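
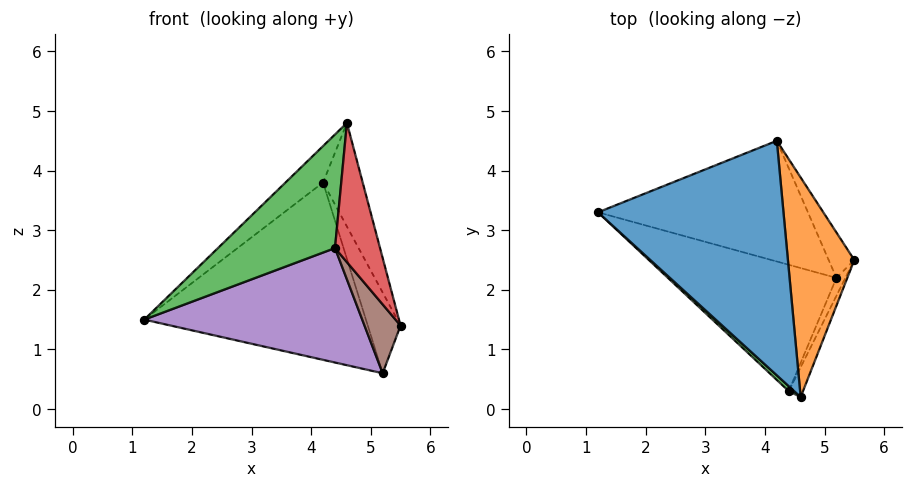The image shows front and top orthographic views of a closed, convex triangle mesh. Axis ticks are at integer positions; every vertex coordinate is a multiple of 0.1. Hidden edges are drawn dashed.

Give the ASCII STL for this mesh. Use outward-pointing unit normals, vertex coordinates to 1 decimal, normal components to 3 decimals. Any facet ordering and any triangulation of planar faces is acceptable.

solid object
 facet normal -0.634 0.119 0.764
  outer loop
   vertex 4.2 4.5 3.8
   vertex 1.2 3.3 1.5
   vertex 4.6 0.2 4.8
  endloop
 endfacet
 facet normal 0.919 0.169 0.357
  outer loop
   vertex 4.2 4.5 3.8
   vertex 4.6 0.2 4.8
   vertex 5.5 2.5 1.4
  endloop
 endfacet
 facet normal -0.690 -0.723 0.031
  outer loop
   vertex 4.4 0.3 2.7
   vertex 4.6 0.2 4.8
   vertex 1.2 3.3 1.5
  endloop
 endfacet
 facet normal 0.863 -0.494 -0.106
  outer loop
   vertex 4.4 0.3 2.7
   vertex 5.5 2.5 1.4
   vertex 4.6 0.2 4.8
  endloop
 endfacet
 facet normal -0.332 -0.633 -0.699
  outer loop
   vertex 5.2 2.2 0.6
   vertex 4.4 0.3 2.7
   vertex 1.2 3.3 1.5
  endloop
 endfacet
 facet normal 0.854 -0.504 -0.131
  outer loop
   vertex 5.2 2.2 0.6
   vertex 5.5 2.5 1.4
   vertex 4.4 0.3 2.7
  endloop
 endfacet
 facet normal 0.100 0.823 -0.560
  outer loop
   vertex 5.2 2.2 0.6
   vertex 1.2 3.3 1.5
   vertex 4.2 4.5 3.8
  endloop
 endfacet
 facet normal 0.400 0.799 -0.449
  outer loop
   vertex 5.2 2.2 0.6
   vertex 4.2 4.5 3.8
   vertex 5.5 2.5 1.4
  endloop
 endfacet
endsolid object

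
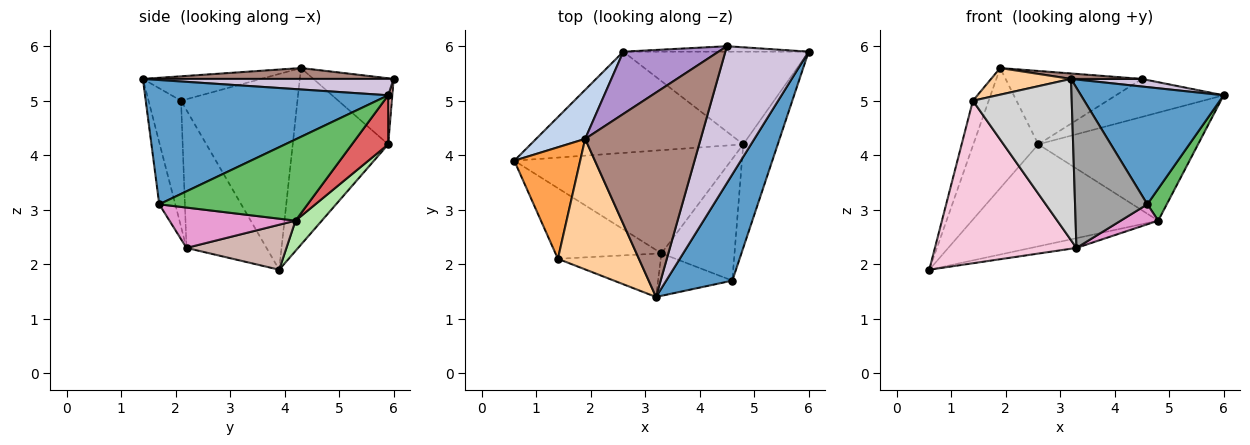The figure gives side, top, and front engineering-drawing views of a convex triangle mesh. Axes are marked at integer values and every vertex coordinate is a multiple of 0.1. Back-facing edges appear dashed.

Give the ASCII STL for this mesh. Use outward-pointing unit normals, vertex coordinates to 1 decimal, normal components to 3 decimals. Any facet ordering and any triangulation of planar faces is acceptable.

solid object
 facet normal 0.784 -0.460 0.417
  outer loop
   vertex 4.6 1.7 3.1
   vertex 6.0 5.9 5.1
   vertex 3.2 1.4 5.4
  endloop
 endfacet
 facet normal -0.806 0.548 0.224
  outer loop
   vertex 2.6 5.9 4.2
   vertex 0.6 3.9 1.9
   vertex 1.9 4.3 5.6
  endloop
 endfacet
 facet normal -0.940 0.127 0.317
  outer loop
   vertex 1.4 2.1 5.0
   vertex 1.9 4.3 5.6
   vertex 0.6 3.9 1.9
  endloop
 endfacet
 facet normal -0.283 -0.192 0.940
  outer loop
   vertex 1.4 2.1 5.0
   vertex 3.2 1.4 5.4
   vertex 1.9 4.3 5.6
  endloop
 endfacet
 facet normal 0.914 -0.120 -0.388
  outer loop
   vertex 4.8 4.2 2.8
   vertex 6.0 5.9 5.1
   vertex 4.6 1.7 3.1
  endloop
 endfacet
 facet normal 0.100 0.706 -0.701
  outer loop
   vertex 4.8 4.2 2.8
   vertex 0.6 3.9 1.9
   vertex 2.6 5.9 4.2
  endloop
 endfacet
 facet normal 0.170 0.748 -0.642
  outer loop
   vertex 4.8 4.2 2.8
   vertex 2.6 5.9 4.2
   vertex 6.0 5.9 5.1
  endloop
 endfacet
 facet normal 0.038 0.989 -0.142
  outer loop
   vertex 4.5 6.0 5.4
   vertex 6.0 5.9 5.1
   vertex 2.6 5.9 4.2
  endloop
 endfacet
 facet normal -0.409 0.696 0.590
  outer loop
   vertex 4.5 6.0 5.4
   vertex 2.6 5.9 4.2
   vertex 1.9 4.3 5.6
  endloop
 endfacet
 facet normal 0.192 -0.054 0.980
  outer loop
   vertex 4.5 6.0 5.4
   vertex 3.2 1.4 5.4
   vertex 6.0 5.9 5.1
  endloop
 endfacet
 facet normal 0.094 -0.027 0.995
  outer loop
   vertex 4.5 6.0 5.4
   vertex 1.9 4.3 5.6
   vertex 3.2 1.4 5.4
  endloop
 endfacet
 facet normal 0.202 0.092 -0.975
  outer loop
   vertex 3.3 2.2 2.3
   vertex 0.6 3.9 1.9
   vertex 4.8 4.2 2.8
  endloop
 endfacet
 facet normal 0.479 -0.142 -0.866
  outer loop
   vertex 3.3 2.2 2.3
   vertex 4.8 4.2 2.8
   vertex 4.6 1.7 3.1
  endloop
 endfacet
 facet normal -0.460 -0.814 -0.354
  outer loop
   vertex 3.3 2.2 2.3
   vertex 1.4 2.1 5.0
   vertex 0.6 3.9 1.9
  endloop
 endfacet
 facet normal -0.209 -0.945 -0.251
  outer loop
   vertex 3.3 2.2 2.3
   vertex 4.6 1.7 3.1
   vertex 3.2 1.4 5.4
  endloop
 endfacet
 facet normal -0.303 -0.920 -0.247
  outer loop
   vertex 3.3 2.2 2.3
   vertex 3.2 1.4 5.4
   vertex 1.4 2.1 5.0
  endloop
 endfacet
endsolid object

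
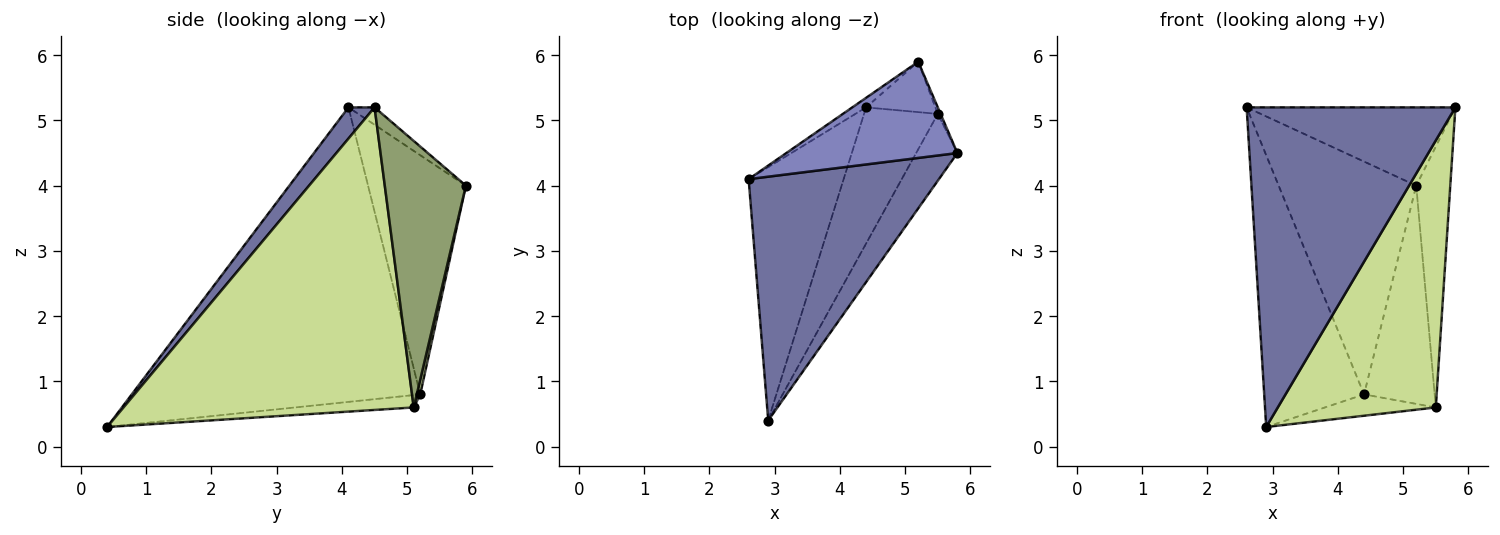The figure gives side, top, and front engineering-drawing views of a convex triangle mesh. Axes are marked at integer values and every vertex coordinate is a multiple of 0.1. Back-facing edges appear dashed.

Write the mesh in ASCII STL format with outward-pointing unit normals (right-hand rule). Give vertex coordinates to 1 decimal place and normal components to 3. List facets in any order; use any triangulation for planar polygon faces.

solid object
 facet normal 0.099 -0.791 0.603
  outer loop
   vertex 2.9 0.4 0.3
   vertex 5.8 4.5 5.2
   vertex 2.6 4.1 5.2
  endloop
 endfacet
 facet normal -0.079 0.629 0.773
  outer loop
   vertex 5.2 5.9 4.0
   vertex 2.6 4.1 5.2
   vertex 5.8 4.5 5.2
  endloop
 endfacet
 facet normal -0.904 0.313 -0.292
  outer loop
   vertex 4.4 5.2 0.8
   vertex 2.9 0.4 0.3
   vertex 2.6 4.1 5.2
  endloop
 endfacet
 facet normal -0.579 0.814 -0.033
  outer loop
   vertex 4.4 5.2 0.8
   vertex 2.6 4.1 5.2
   vertex 5.2 5.9 4.0
  endloop
 endfacet
 facet normal 0.922 0.387 -0.010
  outer loop
   vertex 5.5 5.1 0.6
   vertex 5.2 5.9 4.0
   vertex 5.8 4.5 5.2
  endloop
 endfacet
 facet normal 0.048 0.973 -0.225
  outer loop
   vertex 5.5 5.1 0.6
   vertex 4.4 5.2 0.8
   vertex 5.2 5.9 4.0
  endloop
 endfacet
 facet normal 0.872 -0.475 -0.119
  outer loop
   vertex 5.5 5.1 0.6
   vertex 5.8 4.5 5.2
   vertex 2.9 0.4 0.3
  endloop
 endfacet
 facet normal -0.163 0.153 -0.975
  outer loop
   vertex 5.5 5.1 0.6
   vertex 2.9 0.4 0.3
   vertex 4.4 5.2 0.8
  endloop
 endfacet
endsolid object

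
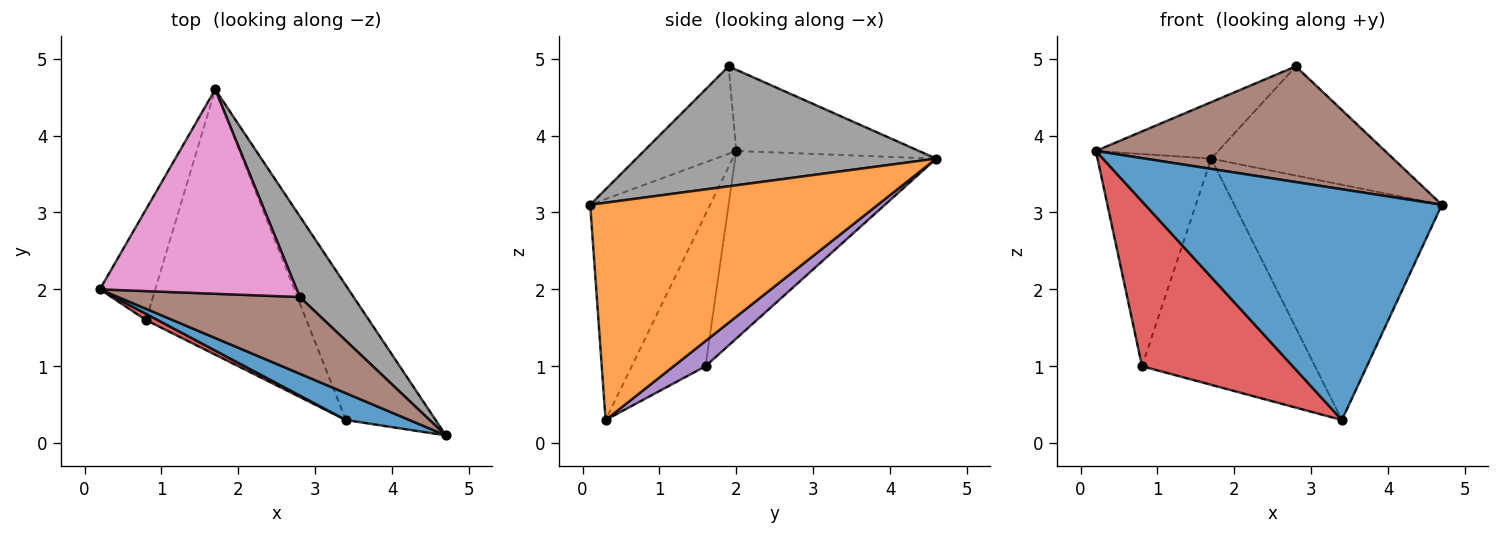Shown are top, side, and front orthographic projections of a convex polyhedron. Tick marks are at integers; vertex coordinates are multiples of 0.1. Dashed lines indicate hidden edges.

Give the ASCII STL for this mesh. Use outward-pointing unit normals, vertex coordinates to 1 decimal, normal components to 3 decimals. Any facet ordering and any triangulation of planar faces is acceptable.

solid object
 facet normal -0.373 -0.922 0.107
  outer loop
   vertex 3.4 0.3 0.3
   vertex 4.7 0.1 3.1
   vertex 0.2 2.0 3.8
  endloop
 endfacet
 facet normal 0.769 0.555 -0.317
  outer loop
   vertex 3.4 0.3 0.3
   vertex 1.7 4.6 3.7
   vertex 4.7 0.1 3.1
  endloop
 endfacet
 facet normal -0.843 0.477 -0.249
  outer loop
   vertex 0.8 1.6 1.0
   vertex 0.2 2.0 3.8
   vertex 1.7 4.6 3.7
  endloop
 endfacet
 facet normal -0.440 -0.898 0.034
  outer loop
   vertex 0.8 1.6 1.0
   vertex 3.4 0.3 0.3
   vertex 0.2 2.0 3.8
  endloop
 endfacet
 facet normal 0.119 0.644 -0.755
  outer loop
   vertex 0.8 1.6 1.0
   vertex 1.7 4.6 3.7
   vertex 3.4 0.3 0.3
  endloop
 endfacet
 facet normal -0.257 -0.805 0.534
  outer loop
   vertex 2.8 1.9 4.9
   vertex 0.2 2.0 3.8
   vertex 4.7 0.1 3.1
  endloop
 endfacet
 facet normal -0.369 0.248 0.896
  outer loop
   vertex 2.8 1.9 4.9
   vertex 1.7 4.6 3.7
   vertex 0.2 2.0 3.8
  endloop
 endfacet
 facet normal 0.798 0.484 0.358
  outer loop
   vertex 2.8 1.9 4.9
   vertex 4.7 0.1 3.1
   vertex 1.7 4.6 3.7
  endloop
 endfacet
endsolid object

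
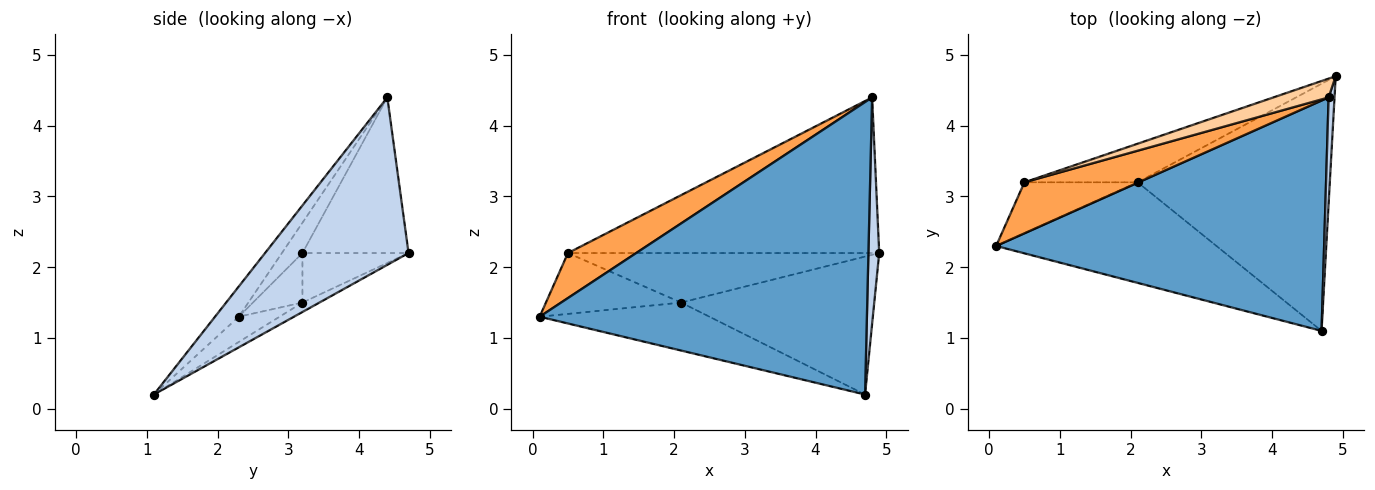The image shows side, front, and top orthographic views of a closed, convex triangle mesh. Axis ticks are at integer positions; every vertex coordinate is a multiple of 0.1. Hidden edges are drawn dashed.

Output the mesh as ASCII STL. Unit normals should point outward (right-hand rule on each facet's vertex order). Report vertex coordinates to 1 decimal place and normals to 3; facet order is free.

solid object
 facet normal -0.057 -0.784 0.618
  outer loop
   vertex 4.8 4.4 4.4
   vertex 0.1 2.3 1.3
   vertex 4.7 1.1 0.2
  endloop
 endfacet
 facet normal 0.997 -0.075 0.035
  outer loop
   vertex 4.8 4.4 4.4
   vertex 4.7 1.1 0.2
   vertex 4.9 4.7 2.2
  endloop
 endfacet
 facet normal -0.195 -0.649 0.736
  outer loop
   vertex 0.5 3.2 2.2
   vertex 0.1 2.3 1.3
   vertex 4.8 4.4 4.4
  endloop
 endfacet
 facet normal -0.321 0.940 0.114
  outer loop
   vertex 0.5 3.2 2.2
   vertex 4.8 4.4 4.4
   vertex 4.9 4.7 2.2
  endloop
 endfacet
 facet normal -0.103 0.428 -0.898
  outer loop
   vertex 2.1 3.2 1.5
   vertex 4.7 1.1 0.2
   vertex 0.1 2.3 1.3
  endloop
 endfacet
 facet normal -0.043 0.487 -0.872
  outer loop
   vertex 2.1 3.2 1.5
   vertex 4.9 4.7 2.2
   vertex 4.7 1.1 0.2
  endloop
 endfacet
 facet normal -0.270 0.738 -0.618
  outer loop
   vertex 2.1 3.2 1.5
   vertex 0.1 2.3 1.3
   vertex 0.5 3.2 2.2
  endloop
 endfacet
 facet normal -0.260 0.762 -0.594
  outer loop
   vertex 2.1 3.2 1.5
   vertex 0.5 3.2 2.2
   vertex 4.9 4.7 2.2
  endloop
 endfacet
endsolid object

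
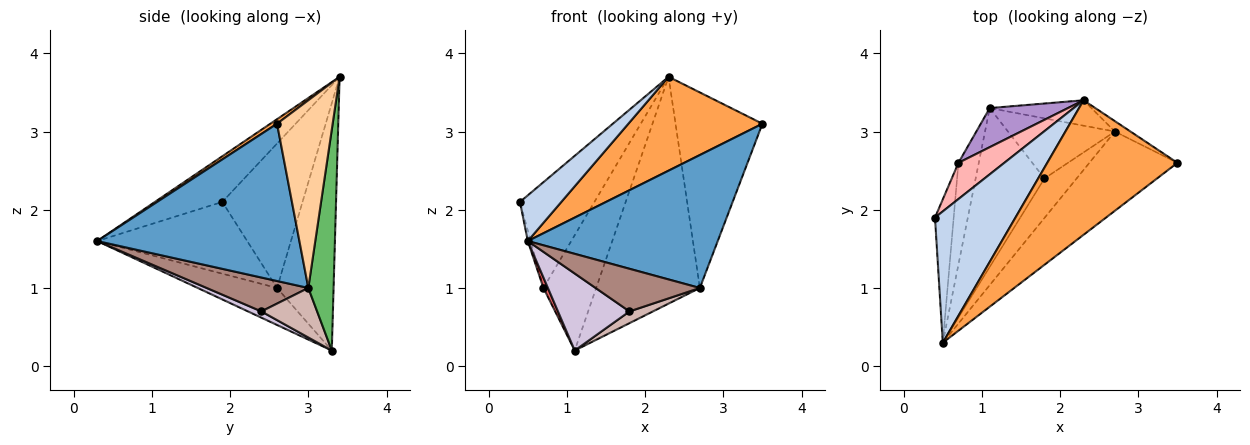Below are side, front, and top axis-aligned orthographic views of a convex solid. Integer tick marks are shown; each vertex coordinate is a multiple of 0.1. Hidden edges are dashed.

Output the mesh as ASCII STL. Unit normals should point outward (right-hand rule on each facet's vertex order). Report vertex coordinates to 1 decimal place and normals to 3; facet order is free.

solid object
 facet normal 0.675 -0.634 -0.378
  outer loop
   vertex 2.7 3.0 1.0
   vertex 3.5 2.6 3.1
   vertex 0.5 0.3 1.6
  endloop
 endfacet
 facet normal -0.472 -0.290 0.832
  outer loop
   vertex 2.3 3.4 3.7
   vertex 0.4 1.9 2.1
   vertex 0.5 0.3 1.6
  endloop
 endfacet
 facet normal 0.029 -0.572 0.820
  outer loop
   vertex 2.3 3.4 3.7
   vertex 0.5 0.3 1.6
   vertex 3.5 2.6 3.1
  endloop
 endfacet
 facet normal 0.539 0.841 -0.045
  outer loop
   vertex 2.3 3.4 3.7
   vertex 3.5 2.6 3.1
   vertex 2.7 3.0 1.0
  endloop
 endfacet
 facet normal 0.235 0.966 -0.108
  outer loop
   vertex 2.3 3.4 3.7
   vertex 2.7 3.0 1.0
   vertex 1.1 3.3 0.2
  endloop
 endfacet
 facet normal -0.968 0.018 -0.252
  outer loop
   vertex 0.7 2.6 1.0
   vertex 0.5 0.3 1.6
   vertex 0.4 1.9 2.1
  endloop
 endfacet
 facet normal -0.875 -0.049 -0.481
  outer loop
   vertex 0.7 2.6 1.0
   vertex 1.1 3.3 0.2
   vertex 0.5 0.3 1.6
  endloop
 endfacet
 facet normal -0.714 0.662 0.227
  outer loop
   vertex 0.7 2.6 1.0
   vertex 0.4 1.9 2.1
   vertex 2.3 3.4 3.7
  endloop
 endfacet
 facet normal -0.712 0.665 0.225
  outer loop
   vertex 0.7 2.6 1.0
   vertex 2.3 3.4 3.7
   vertex 1.1 3.3 0.2
  endloop
 endfacet
 facet normal 0.082 -0.435 -0.897
  outer loop
   vertex 1.8 2.4 0.7
   vertex 0.5 0.3 1.6
   vertex 1.1 3.3 0.2
  endloop
 endfacet
 facet normal 0.582 -0.597 -0.552
  outer loop
   vertex 1.8 2.4 0.7
   vertex 2.7 3.0 1.0
   vertex 0.5 0.3 1.6
  endloop
 endfacet
 facet normal 0.414 -0.174 -0.893
  outer loop
   vertex 1.8 2.4 0.7
   vertex 1.1 3.3 0.2
   vertex 2.7 3.0 1.0
  endloop
 endfacet
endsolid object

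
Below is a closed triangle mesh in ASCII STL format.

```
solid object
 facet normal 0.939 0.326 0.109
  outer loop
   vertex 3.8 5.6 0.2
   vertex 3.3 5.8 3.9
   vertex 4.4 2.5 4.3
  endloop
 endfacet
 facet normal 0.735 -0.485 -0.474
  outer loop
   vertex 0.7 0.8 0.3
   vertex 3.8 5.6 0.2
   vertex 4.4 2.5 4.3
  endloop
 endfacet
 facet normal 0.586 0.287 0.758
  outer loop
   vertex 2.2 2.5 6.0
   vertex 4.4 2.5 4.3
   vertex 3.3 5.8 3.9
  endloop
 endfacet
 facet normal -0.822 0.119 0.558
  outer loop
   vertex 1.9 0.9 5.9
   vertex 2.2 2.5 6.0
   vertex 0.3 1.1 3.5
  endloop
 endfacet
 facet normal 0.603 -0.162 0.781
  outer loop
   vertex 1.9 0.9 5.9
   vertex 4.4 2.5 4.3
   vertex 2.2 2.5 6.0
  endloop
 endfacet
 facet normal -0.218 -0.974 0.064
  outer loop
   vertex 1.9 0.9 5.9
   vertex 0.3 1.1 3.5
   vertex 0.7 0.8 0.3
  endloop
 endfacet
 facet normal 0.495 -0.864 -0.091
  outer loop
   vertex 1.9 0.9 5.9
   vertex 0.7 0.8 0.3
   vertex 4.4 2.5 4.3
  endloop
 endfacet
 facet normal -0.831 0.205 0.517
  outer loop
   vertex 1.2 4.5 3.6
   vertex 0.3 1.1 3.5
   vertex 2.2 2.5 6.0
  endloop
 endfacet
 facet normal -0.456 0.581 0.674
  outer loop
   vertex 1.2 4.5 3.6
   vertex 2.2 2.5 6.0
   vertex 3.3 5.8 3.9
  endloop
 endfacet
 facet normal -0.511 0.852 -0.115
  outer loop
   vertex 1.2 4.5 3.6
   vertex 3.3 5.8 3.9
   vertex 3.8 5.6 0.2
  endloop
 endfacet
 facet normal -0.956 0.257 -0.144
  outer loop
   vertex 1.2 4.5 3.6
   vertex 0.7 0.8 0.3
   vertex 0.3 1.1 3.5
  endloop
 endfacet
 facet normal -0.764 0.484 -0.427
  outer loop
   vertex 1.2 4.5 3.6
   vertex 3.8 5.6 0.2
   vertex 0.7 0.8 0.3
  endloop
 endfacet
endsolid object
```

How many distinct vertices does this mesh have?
8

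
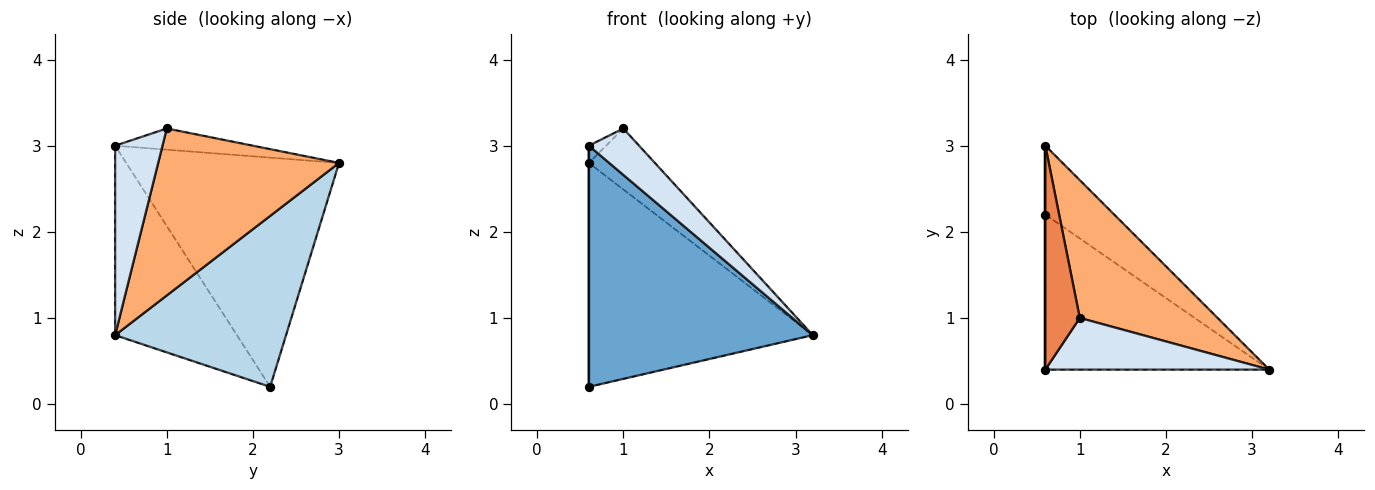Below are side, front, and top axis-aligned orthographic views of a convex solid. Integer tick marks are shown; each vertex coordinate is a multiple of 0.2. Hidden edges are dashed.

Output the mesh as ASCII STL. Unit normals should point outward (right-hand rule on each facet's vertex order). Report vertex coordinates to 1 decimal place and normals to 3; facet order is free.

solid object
 facet normal -0.416 -0.765 -0.492
  outer loop
   vertex 0.6 2.2 0.2
   vertex 3.2 0.4 0.8
   vertex 0.6 0.4 3.0
  endloop
 endfacet
 facet normal -1.000 0.000 0.000
  outer loop
   vertex 0.6 2.2 0.2
   vertex 0.6 0.4 3.0
   vertex 0.6 3.0 2.8
  endloop
 endfacet
 facet normal 0.589 0.772 -0.238
  outer loop
   vertex 0.6 2.2 0.2
   vertex 0.6 3.0 2.8
   vertex 3.2 0.4 0.8
  endloop
 endfacet
 facet normal 0.533 -0.565 0.630
  outer loop
   vertex 1.0 1.0 3.2
   vertex 0.6 0.4 3.0
   vertex 3.2 0.4 0.8
  endloop
 endfacet
 facet normal -0.523 0.065 0.850
  outer loop
   vertex 1.0 1.0 3.2
   vertex 0.6 3.0 2.8
   vertex 0.6 0.4 3.0
  endloop
 endfacet
 facet normal 0.742 0.271 0.613
  outer loop
   vertex 1.0 1.0 3.2
   vertex 3.2 0.4 0.8
   vertex 0.6 3.0 2.8
  endloop
 endfacet
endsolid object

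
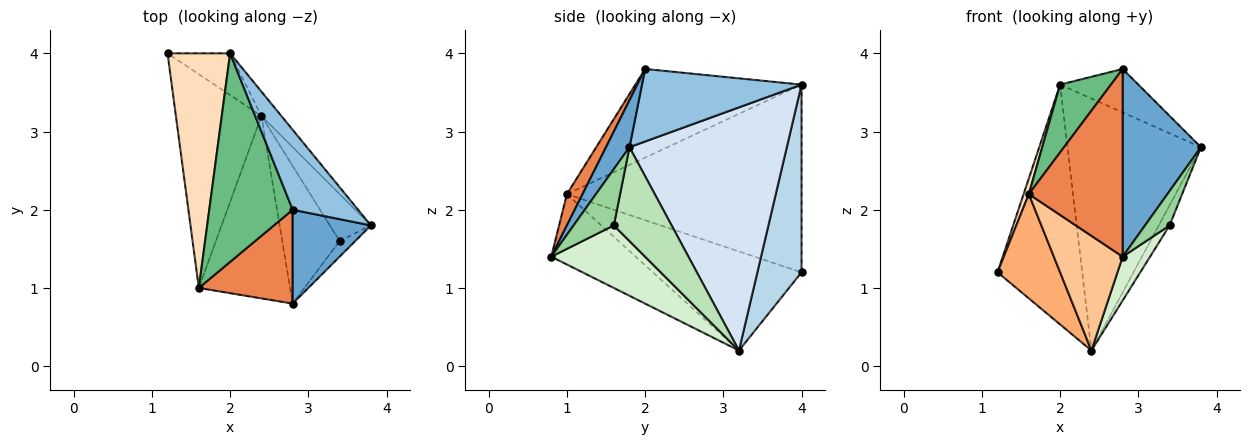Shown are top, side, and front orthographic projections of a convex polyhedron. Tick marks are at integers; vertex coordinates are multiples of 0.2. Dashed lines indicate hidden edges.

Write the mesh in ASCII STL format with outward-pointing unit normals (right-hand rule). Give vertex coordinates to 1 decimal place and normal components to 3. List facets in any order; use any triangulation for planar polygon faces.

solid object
 facet normal 0.259 -0.864 0.432
  outer loop
   vertex 2.8 2.0 3.8
   vertex 2.8 0.8 1.4
   vertex 3.8 1.8 2.8
  endloop
 endfacet
 facet normal 0.698 0.342 0.629
  outer loop
   vertex 2.0 4.0 3.6
   vertex 2.8 2.0 3.8
   vertex 3.8 1.8 2.8
  endloop
 endfacet
 facet normal 0.457 0.876 -0.152
  outer loop
   vertex 2.0 4.0 3.6
   vertex 2.4 3.2 0.2
   vertex 1.2 4.0 1.2
  endloop
 endfacet
 facet normal 0.761 0.645 -0.062
  outer loop
   vertex 2.0 4.0 3.6
   vertex 3.8 1.8 2.8
   vertex 2.4 3.2 0.2
  endloop
 endfacet
 facet normal 0.147 -0.885 0.442
  outer loop
   vertex 1.6 1.0 2.2
   vertex 2.8 0.8 1.4
   vertex 2.8 2.0 3.8
  endloop
 endfacet
 facet normal -0.721 -0.304 -0.623
  outer loop
   vertex 1.6 1.0 2.2
   vertex 1.2 4.0 1.2
   vertex 2.4 3.2 0.2
  endloop
 endfacet
 facet normal -0.547 -0.446 -0.709
  outer loop
   vertex 1.6 1.0 2.2
   vertex 2.4 3.2 0.2
   vertex 2.8 0.8 1.4
  endloop
 endfacet
 facet normal -0.948 -0.021 0.316
  outer loop
   vertex 1.6 1.0 2.2
   vertex 2.0 4.0 3.6
   vertex 1.2 4.0 1.2
  endloop
 endfacet
 facet normal -0.711 -0.217 0.669
  outer loop
   vertex 1.6 1.0 2.2
   vertex 2.8 2.0 3.8
   vertex 2.0 4.0 3.6
  endloop
 endfacet
 facet normal 0.830 -0.507 -0.231
  outer loop
   vertex 3.4 1.6 1.8
   vertex 3.8 1.8 2.8
   vertex 2.8 0.8 1.4
  endloop
 endfacet
 facet normal 0.903 0.169 -0.395
  outer loop
   vertex 3.4 1.6 1.8
   vertex 2.4 3.2 0.2
   vertex 3.8 1.8 2.8
  endloop
 endfacet
 facet normal 0.721 -0.210 -0.661
  outer loop
   vertex 3.4 1.6 1.8
   vertex 2.8 0.8 1.4
   vertex 2.4 3.2 0.2
  endloop
 endfacet
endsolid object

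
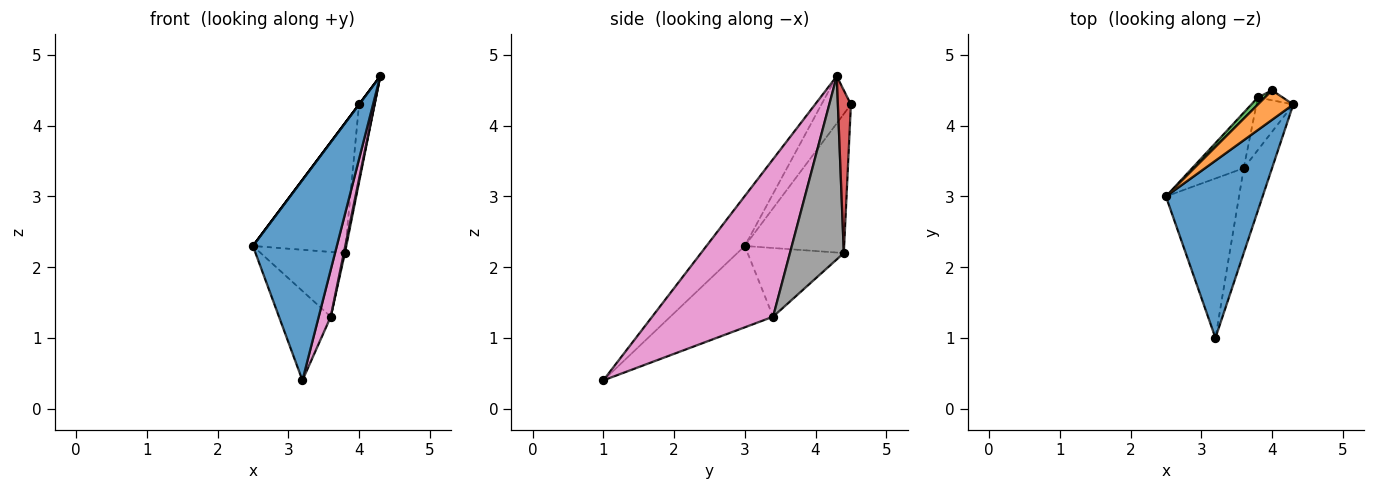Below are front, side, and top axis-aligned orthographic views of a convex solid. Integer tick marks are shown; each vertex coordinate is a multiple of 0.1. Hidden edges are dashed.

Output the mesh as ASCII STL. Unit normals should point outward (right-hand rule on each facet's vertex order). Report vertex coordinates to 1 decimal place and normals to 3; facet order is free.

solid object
 facet normal -0.324 -0.709 0.627
  outer loop
   vertex 3.2 1.0 0.4
   vertex 4.3 4.3 4.7
   vertex 2.5 3.0 2.3
  endloop
 endfacet
 facet normal -0.800 0.000 0.600
  outer loop
   vertex 4.0 4.5 4.3
   vertex 2.5 3.0 2.3
   vertex 4.3 4.3 4.7
  endloop
 endfacet
 facet normal -0.731 0.681 0.037
  outer loop
   vertex 3.8 4.4 2.2
   vertex 2.5 3.0 2.3
   vertex 4.0 4.5 4.3
  endloop
 endfacet
 facet normal 0.639 0.763 -0.097
  outer loop
   vertex 3.8 4.4 2.2
   vertex 4.0 4.5 4.3
   vertex 4.3 4.3 4.7
  endloop
 endfacet
 facet normal -0.697 0.351 -0.626
  outer loop
   vertex 3.6 3.4 1.3
   vertex 3.2 1.0 0.4
   vertex 2.5 3.0 2.3
  endloop
 endfacet
 facet normal -0.655 0.573 -0.492
  outer loop
   vertex 3.6 3.4 1.3
   vertex 2.5 3.0 2.3
   vertex 3.8 4.4 2.2
  endloop
 endfacet
 facet normal 0.980 -0.097 -0.176
  outer loop
   vertex 3.6 3.4 1.3
   vertex 4.3 4.3 4.7
   vertex 3.2 1.0 0.4
  endloop
 endfacet
 facet normal 0.980 -0.019 -0.197
  outer loop
   vertex 3.6 3.4 1.3
   vertex 3.8 4.4 2.2
   vertex 4.3 4.3 4.7
  endloop
 endfacet
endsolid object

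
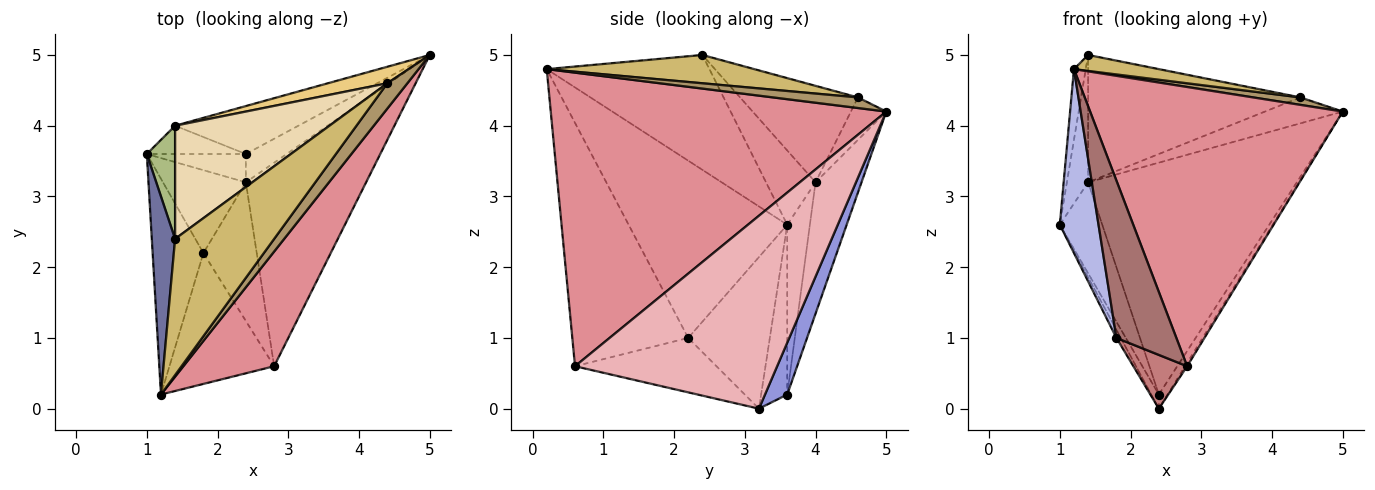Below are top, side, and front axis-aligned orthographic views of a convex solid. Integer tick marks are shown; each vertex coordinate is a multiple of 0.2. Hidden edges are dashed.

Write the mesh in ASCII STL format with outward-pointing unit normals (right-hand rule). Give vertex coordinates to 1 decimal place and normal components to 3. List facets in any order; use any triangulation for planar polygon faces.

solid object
 facet normal -0.978 0.071 0.198
  outer loop
   vertex 1.4 2.4 5.0
   vertex 1.0 3.6 2.6
   vertex 1.2 0.2 4.8
  endloop
 endfacet
 facet normal -0.838 0.244 -0.489
  outer loop
   vertex 2.4 3.6 0.2
   vertex 2.4 3.2 0.0
   vertex 1.0 3.6 2.6
  endloop
 endfacet
 facet normal 0.750 0.296 -0.591
  outer loop
   vertex 2.4 3.6 0.2
   vertex 5.0 5.0 4.2
   vertex 2.4 3.2 0.0
  endloop
 endfacet
 facet normal -0.936 -0.228 -0.268
  outer loop
   vertex 1.8 2.2 1.0
   vertex 1.2 0.2 4.8
   vertex 1.0 3.6 2.6
  endloop
 endfacet
 facet normal -0.876 0.047 -0.479
  outer loop
   vertex 1.8 2.2 1.0
   vertex 1.0 3.6 2.6
   vertex 2.4 3.2 0.0
  endloop
 endfacet
 facet normal -0.868 0.372 0.330
  outer loop
   vertex 1.4 4.0 3.2
   vertex 1.0 3.6 2.6
   vertex 1.4 2.4 5.0
  endloop
 endfacet
 facet normal -0.454 0.851 -0.265
  outer loop
   vertex 1.4 4.0 3.2
   vertex 2.4 3.6 0.2
   vertex 1.0 3.6 2.6
  endloop
 endfacet
 facet normal -0.211 0.957 -0.198
  outer loop
   vertex 1.4 4.0 3.2
   vertex 5.0 5.0 4.2
   vertex 2.4 3.6 0.2
  endloop
 endfacet
 facet normal 0.453 -0.252 0.855
  outer loop
   vertex 4.4 4.6 4.4
   vertex 1.2 0.2 4.8
   vertex 5.0 5.0 4.2
  endloop
 endfacet
 facet normal 0.273 -0.112 0.956
  outer loop
   vertex 4.4 4.6 4.4
   vertex 1.4 2.4 5.0
   vertex 1.2 0.2 4.8
  endloop
 endfacet
 facet normal -0.358 0.788 0.501
  outer loop
   vertex 4.4 4.6 4.4
   vertex 5.0 5.0 4.2
   vertex 1.4 4.0 3.2
  endloop
 endfacet
 facet normal -0.383 0.690 0.614
  outer loop
   vertex 4.4 4.6 4.4
   vertex 1.4 4.0 3.2
   vertex 1.4 2.4 5.0
  endloop
 endfacet
 facet normal -0.830 -0.429 -0.357
  outer loop
   vertex 2.8 0.6 0.6
   vertex 1.2 0.2 4.8
   vertex 1.8 2.2 1.0
  endloop
 endfacet
 facet normal -0.689 -0.262 -0.675
  outer loop
   vertex 2.8 0.6 0.6
   vertex 1.8 2.2 1.0
   vertex 2.4 3.2 0.0
  endloop
 endfacet
 facet normal 0.776 -0.584 0.240
  outer loop
   vertex 2.8 0.6 0.6
   vertex 5.0 5.0 4.2
   vertex 1.2 0.2 4.8
  endloop
 endfacet
 facet normal 0.849 0.008 -0.529
  outer loop
   vertex 2.8 0.6 0.6
   vertex 2.4 3.2 0.0
   vertex 5.0 5.0 4.2
  endloop
 endfacet
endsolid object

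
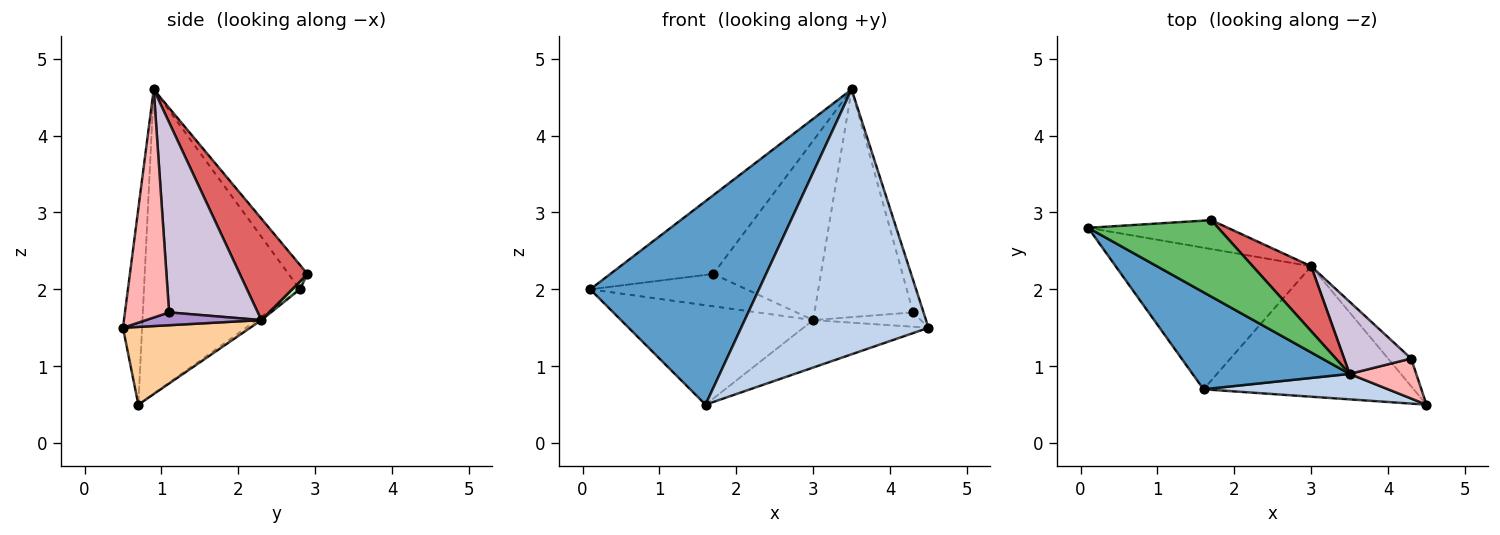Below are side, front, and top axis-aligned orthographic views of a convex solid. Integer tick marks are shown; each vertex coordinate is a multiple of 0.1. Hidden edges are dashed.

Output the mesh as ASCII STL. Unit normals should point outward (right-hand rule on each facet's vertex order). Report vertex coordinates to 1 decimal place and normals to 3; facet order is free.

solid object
 facet normal -0.640 -0.693 0.331
  outer loop
   vertex 3.5 0.9 4.6
   vertex 0.1 2.8 2.0
   vertex 1.6 0.7 0.5
  endloop
 endfacet
 facet normal -0.101 -0.990 0.095
  outer loop
   vertex 3.5 0.9 4.6
   vertex 1.6 0.7 0.5
   vertex 4.5 0.5 1.5
  endloop
 endfacet
 facet normal -0.014 0.575 -0.818
  outer loop
   vertex 3.0 2.3 1.6
   vertex 1.6 0.7 0.5
   vertex 0.1 2.8 2.0
  endloop
 endfacet
 facet normal 0.328 0.323 -0.888
  outer loop
   vertex 3.0 2.3 1.6
   vertex 4.5 0.5 1.5
   vertex 1.6 0.7 0.5
  endloop
 endfacet
 facet normal -0.131 0.711 0.691
  outer loop
   vertex 1.7 2.9 2.2
   vertex 0.1 2.8 2.0
   vertex 3.5 0.9 4.6
  endloop
 endfacet
 facet normal 0.037 0.745 -0.666
  outer loop
   vertex 1.7 2.9 2.2
   vertex 3.0 2.3 1.6
   vertex 0.1 2.8 2.0
  endloop
 endfacet
 facet normal 0.509 0.809 0.293
  outer loop
   vertex 1.7 2.9 2.2
   vertex 3.5 0.9 4.6
   vertex 3.0 2.3 1.6
  endloop
 endfacet
 facet normal 0.936 0.221 0.273
  outer loop
   vertex 4.3 1.1 1.7
   vertex 3.5 0.9 4.6
   vertex 4.5 0.5 1.5
  endloop
 endfacet
 facet normal 0.442 0.413 -0.796
  outer loop
   vertex 4.3 1.1 1.7
   vertex 4.5 0.5 1.5
   vertex 3.0 2.3 1.6
  endloop
 endfacet
 facet normal 0.651 0.724 0.229
  outer loop
   vertex 4.3 1.1 1.7
   vertex 3.0 2.3 1.6
   vertex 3.5 0.9 4.6
  endloop
 endfacet
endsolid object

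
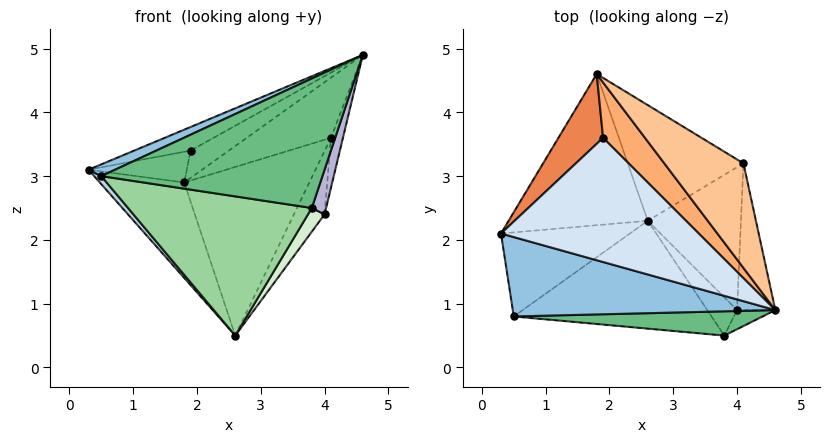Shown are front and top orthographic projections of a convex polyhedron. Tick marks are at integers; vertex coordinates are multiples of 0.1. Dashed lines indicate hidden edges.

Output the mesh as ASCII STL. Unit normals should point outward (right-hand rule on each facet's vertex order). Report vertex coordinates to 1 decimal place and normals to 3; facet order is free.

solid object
 facet normal -0.708 0.377 -0.597
  outer loop
   vertex 2.6 2.3 0.5
   vertex 0.3 2.1 3.1
   vertex 1.8 4.6 2.9
  endloop
 endfacet
 facet normal -0.414 -0.133 0.900
  outer loop
   vertex 0.5 0.8 3.0
   vertex 4.6 0.9 4.9
   vertex 0.3 2.1 3.1
  endloop
 endfacet
 facet normal -0.745 -0.064 -0.664
  outer loop
   vertex 0.5 0.8 3.0
   vertex 0.3 2.1 3.1
   vertex 2.6 2.3 0.5
  endloop
 endfacet
 facet normal -0.338 0.176 0.925
  outer loop
   vertex 1.9 3.6 3.4
   vertex 0.3 2.1 3.1
   vertex 4.6 0.9 4.9
  endloop
 endfacet
 facet normal -0.481 0.353 0.802
  outer loop
   vertex 1.9 3.6 3.4
   vertex 1.8 4.6 2.9
   vertex 0.3 2.1 3.1
  endloop
 endfacet
 facet normal -0.055 0.442 0.895
  outer loop
   vertex 1.9 3.6 3.4
   vertex 4.6 0.9 4.9
   vertex 1.8 4.6 2.9
  endloop
 endfacet
 facet normal 0.040 0.498 0.866
  outer loop
   vertex 4.1 3.2 3.6
   vertex 1.8 4.6 2.9
   vertex 4.6 0.9 4.9
  endloop
 endfacet
 facet normal 0.559 0.684 -0.469
  outer loop
   vertex 4.1 3.2 3.6
   vertex 2.6 2.3 0.5
   vertex 1.8 4.6 2.9
  endloop
 endfacet
 facet normal -0.061 -0.981 0.184
  outer loop
   vertex 3.8 0.5 2.5
   vertex 4.6 0.9 4.9
   vertex 0.5 0.8 3.0
  endloop
 endfacet
 facet normal -0.162 -0.780 -0.604
  outer loop
   vertex 3.8 0.5 2.5
   vertex 0.5 0.8 3.0
   vertex 2.6 2.3 0.5
  endloop
 endfacet
 facet normal 0.855 0.210 -0.475
  outer loop
   vertex 4.0 0.9 2.4
   vertex 2.6 2.3 0.5
   vertex 4.1 3.2 3.6
  endloop
 endfacet
 facet normal 0.532 -0.446 -0.720
  outer loop
   vertex 4.0 0.9 2.4
   vertex 3.8 0.5 2.5
   vertex 2.6 2.3 0.5
  endloop
 endfacet
 facet normal 0.969 0.079 -0.233
  outer loop
   vertex 4.0 0.9 2.4
   vertex 4.1 3.2 3.6
   vertex 4.6 0.9 4.9
  endloop
 endfacet
 facet normal 0.854 -0.478 -0.205
  outer loop
   vertex 4.0 0.9 2.4
   vertex 4.6 0.9 4.9
   vertex 3.8 0.5 2.5
  endloop
 endfacet
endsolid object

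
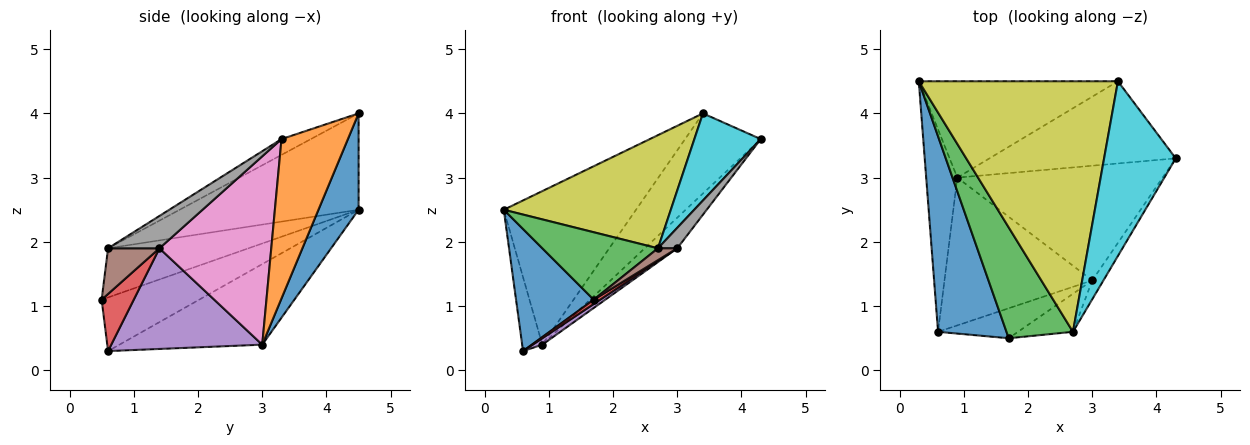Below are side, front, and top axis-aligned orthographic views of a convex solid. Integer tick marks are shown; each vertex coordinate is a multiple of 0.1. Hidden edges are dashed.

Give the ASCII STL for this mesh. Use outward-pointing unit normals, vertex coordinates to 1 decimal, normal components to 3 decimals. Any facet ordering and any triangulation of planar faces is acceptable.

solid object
 facet normal -0.554 -0.441 0.706
  outer loop
   vertex 1.7 0.5 1.1
   vertex 0.3 4.5 2.5
   vertex 0.6 0.6 0.3
  endloop
 endfacet
 facet normal -0.925 0.130 -0.357
  outer loop
   vertex 0.9 3.0 0.4
   vertex 0.6 0.6 0.3
   vertex 0.3 4.5 2.5
  endloop
 endfacet
 facet normal -0.534 -0.440 0.722
  outer loop
   vertex 2.7 0.6 1.9
   vertex 0.3 4.5 2.5
   vertex 1.7 0.5 1.1
  endloop
 endfacet
 facet normal 0.577 -0.115 -0.808
  outer loop
   vertex 3.0 1.4 1.9
   vertex 1.7 0.5 1.1
   vertex 0.6 0.6 0.3
  endloop
 endfacet
 facet normal 0.563 -0.036 -0.826
  outer loop
   vertex 3.0 1.4 1.9
   vertex 0.6 0.6 0.3
   vertex 0.9 3.0 0.4
  endloop
 endfacet
 facet normal 0.622 -0.233 -0.748
  outer loop
   vertex 3.0 1.4 1.9
   vertex 2.7 0.6 1.9
   vertex 1.7 0.5 1.1
  endloop
 endfacet
 facet normal 0.663 0.193 -0.723
  outer loop
   vertex 3.0 1.4 1.9
   vertex 0.9 3.0 0.4
   vertex 4.3 3.3 3.6
  endloop
 endfacet
 facet normal 0.891 -0.334 -0.308
  outer loop
   vertex 3.0 1.4 1.9
   vertex 4.3 3.3 3.6
   vertex 2.7 0.6 1.9
  endloop
 endfacet
 facet normal -0.403 -0.377 0.834
  outer loop
   vertex 3.4 4.5 4.0
   vertex 0.3 4.5 2.5
   vertex 2.7 0.6 1.9
  endloop
 endfacet
 facet normal -0.194 -0.438 0.878
  outer loop
   vertex 3.4 4.5 4.0
   vertex 2.7 0.6 1.9
   vertex 4.3 3.3 3.6
  endloop
 endfacet
 facet normal 0.249 0.820 -0.515
  outer loop
   vertex 3.4 4.5 4.0
   vertex 0.9 3.0 0.4
   vertex 0.3 4.5 2.5
  endloop
 endfacet
 facet normal 0.522 0.595 -0.611
  outer loop
   vertex 3.4 4.5 4.0
   vertex 4.3 3.3 3.6
   vertex 0.9 3.0 0.4
  endloop
 endfacet
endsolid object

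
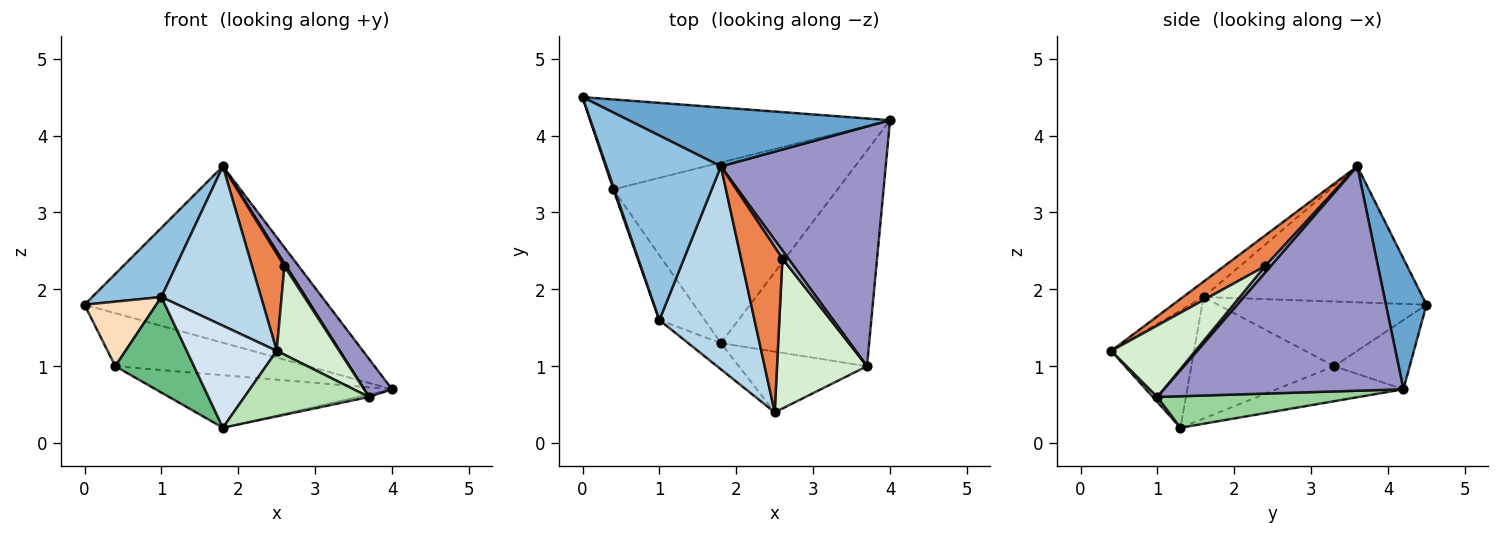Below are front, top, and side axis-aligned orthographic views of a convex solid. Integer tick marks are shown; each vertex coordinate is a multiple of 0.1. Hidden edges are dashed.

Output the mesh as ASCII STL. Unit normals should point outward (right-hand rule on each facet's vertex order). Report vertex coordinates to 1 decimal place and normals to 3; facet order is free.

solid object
 facet normal 0.156 0.937 0.312
  outer loop
   vertex 1.8 3.6 3.6
   vertex 4.0 4.2 0.7
   vertex 0.0 4.5 1.8
  endloop
 endfacet
 facet normal -0.744 -0.235 0.626
  outer loop
   vertex 1.0 1.6 1.9
   vertex 1.8 3.6 3.6
   vertex 0.0 4.5 1.8
  endloop
 endfacet
 facet normal -0.126 -0.613 0.780
  outer loop
   vertex 1.0 1.6 1.9
   vertex 2.5 0.4 1.2
   vertex 1.8 3.6 3.6
  endloop
 endfacet
 facet normal -0.665 -0.723 -0.185
  outer loop
   vertex 1.0 1.6 1.9
   vertex 1.8 1.3 0.2
   vertex 2.5 0.4 1.2
  endloop
 endfacet
 facet normal 0.540 -0.426 0.726
  outer loop
   vertex 2.6 2.4 2.3
   vertex 1.8 3.6 3.6
   vertex 2.5 0.4 1.2
  endloop
 endfacet
 facet normal -0.195 0.498 -0.845
  outer loop
   vertex 0.4 3.3 1.0
   vertex 0.0 4.5 1.8
   vertex 4.0 4.2 0.7
  endloop
 endfacet
 facet normal -0.148 0.276 -0.950
  outer loop
   vertex 0.4 3.3 1.0
   vertex 4.0 4.2 0.7
   vertex 1.8 1.3 0.2
  endloop
 endfacet
 facet normal -0.945 -0.325 0.015
  outer loop
   vertex 0.4 3.3 1.0
   vertex 1.0 1.6 1.9
   vertex 0.0 4.5 1.8
  endloop
 endfacet
 facet normal -0.833 -0.458 -0.311
  outer loop
   vertex 0.4 3.3 1.0
   vertex 1.8 1.3 0.2
   vertex 1.0 1.6 1.9
  endloop
 endfacet
 facet normal 0.208 0.011 -0.978
  outer loop
   vertex 3.7 1.0 0.6
   vertex 1.8 1.3 0.2
   vertex 4.0 4.2 0.7
  endloop
 endfacet
 facet normal 0.027 -0.733 -0.679
  outer loop
   vertex 3.7 1.0 0.6
   vertex 2.5 0.4 1.2
   vertex 1.8 1.3 0.2
  endloop
 endfacet
 facet normal 0.565 -0.419 0.711
  outer loop
   vertex 3.7 1.0 0.6
   vertex 2.6 2.4 2.3
   vertex 2.5 0.4 1.2
  endloop
 endfacet
 facet normal 0.802 -0.094 0.589
  outer loop
   vertex 3.7 1.0 0.6
   vertex 4.0 4.2 0.7
   vertex 1.8 3.6 3.6
  endloop
 endfacet
 facet normal 0.720 -0.229 0.655
  outer loop
   vertex 3.7 1.0 0.6
   vertex 1.8 3.6 3.6
   vertex 2.6 2.4 2.3
  endloop
 endfacet
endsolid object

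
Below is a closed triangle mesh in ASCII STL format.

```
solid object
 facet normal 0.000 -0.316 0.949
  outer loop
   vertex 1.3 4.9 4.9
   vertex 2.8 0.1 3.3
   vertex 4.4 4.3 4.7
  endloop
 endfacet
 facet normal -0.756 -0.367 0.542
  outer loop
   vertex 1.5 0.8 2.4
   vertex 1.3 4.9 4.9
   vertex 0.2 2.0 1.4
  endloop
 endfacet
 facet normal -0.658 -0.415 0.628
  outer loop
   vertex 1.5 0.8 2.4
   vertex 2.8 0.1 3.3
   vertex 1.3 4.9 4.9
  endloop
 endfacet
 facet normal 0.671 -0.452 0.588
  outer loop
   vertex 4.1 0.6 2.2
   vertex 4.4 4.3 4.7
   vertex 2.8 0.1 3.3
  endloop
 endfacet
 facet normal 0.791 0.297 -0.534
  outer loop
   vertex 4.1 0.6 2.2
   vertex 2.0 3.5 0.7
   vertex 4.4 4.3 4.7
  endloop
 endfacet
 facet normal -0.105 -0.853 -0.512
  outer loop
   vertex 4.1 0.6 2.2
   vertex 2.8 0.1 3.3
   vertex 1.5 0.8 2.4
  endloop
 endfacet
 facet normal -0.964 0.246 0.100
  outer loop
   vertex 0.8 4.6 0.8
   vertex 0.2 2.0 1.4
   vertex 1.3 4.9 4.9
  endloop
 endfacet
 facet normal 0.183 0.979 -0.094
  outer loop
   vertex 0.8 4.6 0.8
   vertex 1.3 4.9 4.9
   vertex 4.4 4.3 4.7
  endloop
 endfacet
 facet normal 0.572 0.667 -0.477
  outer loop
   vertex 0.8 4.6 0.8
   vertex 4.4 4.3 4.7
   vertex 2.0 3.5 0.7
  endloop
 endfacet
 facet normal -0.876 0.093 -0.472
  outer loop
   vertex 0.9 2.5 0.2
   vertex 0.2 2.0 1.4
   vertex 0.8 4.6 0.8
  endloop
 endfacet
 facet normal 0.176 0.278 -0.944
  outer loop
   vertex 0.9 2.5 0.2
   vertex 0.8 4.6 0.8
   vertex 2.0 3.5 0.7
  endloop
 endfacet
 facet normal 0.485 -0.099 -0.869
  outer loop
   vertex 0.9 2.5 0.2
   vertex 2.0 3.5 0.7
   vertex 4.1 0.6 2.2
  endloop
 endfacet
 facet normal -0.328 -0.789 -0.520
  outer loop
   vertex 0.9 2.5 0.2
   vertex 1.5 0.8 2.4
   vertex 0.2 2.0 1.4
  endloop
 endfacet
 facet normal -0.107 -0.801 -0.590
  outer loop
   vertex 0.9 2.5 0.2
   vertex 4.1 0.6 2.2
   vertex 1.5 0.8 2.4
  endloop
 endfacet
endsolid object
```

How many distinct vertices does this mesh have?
9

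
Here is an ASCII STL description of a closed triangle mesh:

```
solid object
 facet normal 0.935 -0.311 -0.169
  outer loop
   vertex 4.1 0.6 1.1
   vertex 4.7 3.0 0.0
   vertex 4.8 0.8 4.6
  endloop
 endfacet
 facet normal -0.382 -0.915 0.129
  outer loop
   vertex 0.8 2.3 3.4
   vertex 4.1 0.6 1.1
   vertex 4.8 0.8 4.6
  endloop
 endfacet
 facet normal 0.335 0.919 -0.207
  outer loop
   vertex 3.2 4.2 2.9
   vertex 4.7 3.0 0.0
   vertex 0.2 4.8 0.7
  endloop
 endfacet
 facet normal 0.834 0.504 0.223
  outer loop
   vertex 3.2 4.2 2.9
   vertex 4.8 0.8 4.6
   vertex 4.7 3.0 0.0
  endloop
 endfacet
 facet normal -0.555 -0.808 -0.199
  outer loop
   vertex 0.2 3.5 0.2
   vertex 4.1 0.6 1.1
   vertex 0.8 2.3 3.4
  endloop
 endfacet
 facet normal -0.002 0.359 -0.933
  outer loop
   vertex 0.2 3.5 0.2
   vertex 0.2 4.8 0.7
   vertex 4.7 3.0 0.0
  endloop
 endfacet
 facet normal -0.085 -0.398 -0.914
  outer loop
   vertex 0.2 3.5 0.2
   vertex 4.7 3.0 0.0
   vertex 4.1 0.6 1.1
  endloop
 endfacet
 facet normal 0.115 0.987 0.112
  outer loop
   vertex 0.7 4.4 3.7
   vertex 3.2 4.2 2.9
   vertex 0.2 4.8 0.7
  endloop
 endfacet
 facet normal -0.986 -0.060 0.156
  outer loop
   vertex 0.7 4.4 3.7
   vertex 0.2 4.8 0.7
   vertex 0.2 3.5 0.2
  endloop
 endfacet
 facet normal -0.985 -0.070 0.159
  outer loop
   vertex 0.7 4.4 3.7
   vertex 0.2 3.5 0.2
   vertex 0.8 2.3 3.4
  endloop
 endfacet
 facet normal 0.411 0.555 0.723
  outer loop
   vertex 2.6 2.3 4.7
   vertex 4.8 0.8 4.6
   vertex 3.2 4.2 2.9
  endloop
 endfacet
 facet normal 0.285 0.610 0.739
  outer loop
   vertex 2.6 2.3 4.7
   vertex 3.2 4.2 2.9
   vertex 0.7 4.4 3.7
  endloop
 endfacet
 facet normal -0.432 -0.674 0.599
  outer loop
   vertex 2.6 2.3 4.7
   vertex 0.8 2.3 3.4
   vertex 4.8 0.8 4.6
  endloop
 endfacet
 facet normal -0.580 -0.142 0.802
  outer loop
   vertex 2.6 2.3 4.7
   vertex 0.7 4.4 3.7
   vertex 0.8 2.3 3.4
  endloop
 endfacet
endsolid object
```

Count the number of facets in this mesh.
14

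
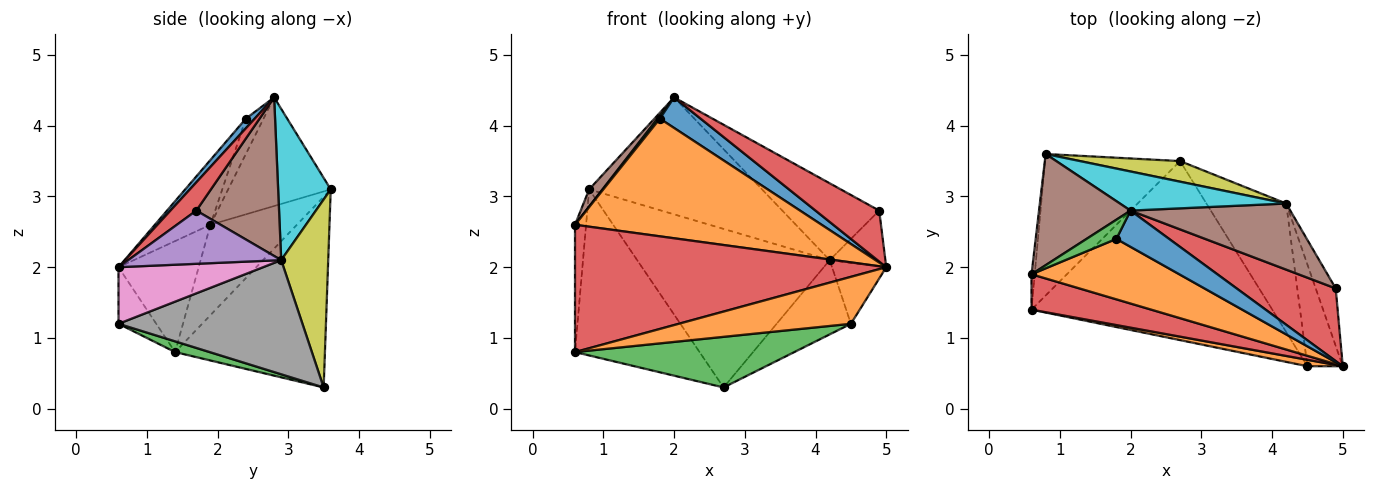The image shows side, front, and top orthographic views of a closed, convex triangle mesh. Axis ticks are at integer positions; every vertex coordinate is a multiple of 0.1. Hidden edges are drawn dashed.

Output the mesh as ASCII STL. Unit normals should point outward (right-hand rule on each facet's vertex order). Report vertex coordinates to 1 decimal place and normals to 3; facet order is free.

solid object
 facet normal -0.675 0.561 -0.478
  outer loop
   vertex 0.8 3.6 3.1
   vertex 2.7 3.5 0.3
   vertex 0.6 1.4 0.8
  endloop
 endfacet
 facet normal -0.212 -0.968 0.133
  outer loop
   vertex 4.5 0.6 1.2
   vertex 5.0 0.6 2.0
   vertex 0.6 1.4 0.8
  endloop
 endfacet
 facet normal 0.043 -0.272 -0.961
  outer loop
   vertex 4.5 0.6 1.2
   vertex 0.6 1.4 0.8
   vertex 2.7 3.5 0.3
  endloop
 endfacet
 facet normal -0.241 -0.935 0.260
  outer loop
   vertex 0.6 1.9 2.6
   vertex 0.6 1.4 0.8
   vertex 5.0 0.6 2.0
  endloop
 endfacet
 facet normal -0.991 0.127 -0.035
  outer loop
   vertex 0.6 1.9 2.6
   vertex 0.8 3.6 3.1
   vertex 0.6 1.4 0.8
  endloop
 endfacet
 facet normal -0.761 -0.099 0.641
  outer loop
   vertex 0.6 1.9 2.6
   vertex 2.0 2.8 4.4
   vertex 0.8 3.6 3.1
  endloop
 endfacet
 facet normal 0.808 0.303 -0.505
  outer loop
   vertex 4.2 2.9 2.1
   vertex 5.0 0.6 2.0
   vertex 4.5 0.6 1.2
  endloop
 endfacet
 facet normal 0.778 0.314 -0.544
  outer loop
   vertex 4.2 2.9 2.1
   vertex 4.5 0.6 1.2
   vertex 2.7 3.5 0.3
  endloop
 endfacet
 facet normal 0.235 0.964 0.125
  outer loop
   vertex 4.2 2.9 2.1
   vertex 2.7 3.5 0.3
   vertex 0.8 3.6 3.1
  endloop
 endfacet
 facet normal 0.277 0.911 0.305
  outer loop
   vertex 4.2 2.9 2.1
   vertex 0.8 3.6 3.1
   vertex 2.0 2.8 4.4
  endloop
 endfacet
 facet normal 0.139 -0.638 0.758
  outer loop
   vertex 1.8 2.4 4.1
   vertex 5.0 0.6 2.0
   vertex 2.0 2.8 4.4
  endloop
 endfacet
 facet normal -0.197 -0.872 0.448
  outer loop
   vertex 1.8 2.4 4.1
   vertex 0.6 1.9 2.6
   vertex 5.0 0.6 2.0
  endloop
 endfacet
 facet normal -0.760 -0.101 0.642
  outer loop
   vertex 1.8 2.4 4.1
   vertex 2.0 2.8 4.4
   vertex 0.6 1.9 2.6
  endloop
 endfacet
 facet normal 0.228 -0.559 0.797
  outer loop
   vertex 4.9 1.7 2.8
   vertex 2.0 2.8 4.4
   vertex 5.0 0.6 2.0
  endloop
 endfacet
 facet normal 0.886 0.323 -0.333
  outer loop
   vertex 4.9 1.7 2.8
   vertex 5.0 0.6 2.0
   vertex 4.2 2.9 2.1
  endloop
 endfacet
 facet normal 0.543 0.636 0.547
  outer loop
   vertex 4.9 1.7 2.8
   vertex 4.2 2.9 2.1
   vertex 2.0 2.8 4.4
  endloop
 endfacet
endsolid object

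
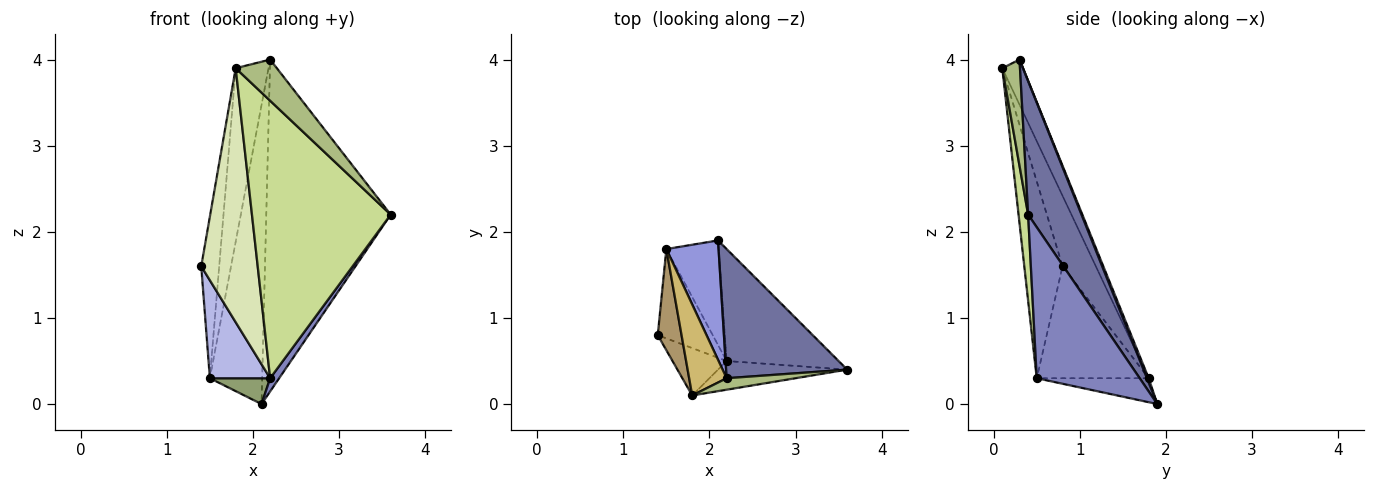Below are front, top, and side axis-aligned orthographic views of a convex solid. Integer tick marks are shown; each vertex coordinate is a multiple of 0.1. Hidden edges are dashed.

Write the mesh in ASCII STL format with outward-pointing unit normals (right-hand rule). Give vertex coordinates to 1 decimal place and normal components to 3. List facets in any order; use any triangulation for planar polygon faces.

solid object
 facet normal 0.371 0.865 0.337
  outer loop
   vertex 2.2 0.3 4.0
   vertex 3.6 0.4 2.2
   vertex 2.1 1.9 0.0
  endloop
 endfacet
 facet normal 0.801 -0.070 -0.594
  outer loop
   vertex 2.2 0.5 0.3
   vertex 2.1 1.9 0.0
   vertex 3.6 0.4 2.2
  endloop
 endfacet
 facet normal 0.031 0.928 0.371
  outer loop
   vertex 1.5 1.8 0.3
   vertex 2.2 0.3 4.0
   vertex 2.1 1.9 0.0
  endloop
 endfacet
 facet normal -0.808 -0.435 -0.397
  outer loop
   vertex 1.5 1.8 0.3
   vertex 2.2 0.5 0.3
   vertex 1.4 0.8 1.6
  endloop
 endfacet
 facet normal -0.407 -0.219 -0.887
  outer loop
   vertex 1.5 1.8 0.3
   vertex 2.1 1.9 0.0
   vertex 2.2 0.5 0.3
  endloop
 endfacet
 facet normal 0.383 -0.890 0.248
  outer loop
   vertex 1.8 0.1 3.9
   vertex 3.6 0.4 2.2
   vertex 2.2 0.3 4.0
  endloop
 endfacet
 facet normal 0.068 -0.992 -0.103
  outer loop
   vertex 1.8 0.1 3.9
   vertex 2.2 0.5 0.3
   vertex 3.6 0.4 2.2
  endloop
 endfacet
 facet normal -0.555 -0.818 -0.153
  outer loop
   vertex 1.8 0.1 3.9
   vertex 1.4 0.8 1.6
   vertex 2.2 0.5 0.3
  endloop
 endfacet
 facet normal -0.844 0.455 0.285
  outer loop
   vertex 1.8 0.1 3.9
   vertex 1.5 1.8 0.3
   vertex 1.4 0.8 1.6
  endloop
 endfacet
 facet normal -0.488 0.773 0.406
  outer loop
   vertex 1.8 0.1 3.9
   vertex 2.2 0.3 4.0
   vertex 1.5 1.8 0.3
  endloop
 endfacet
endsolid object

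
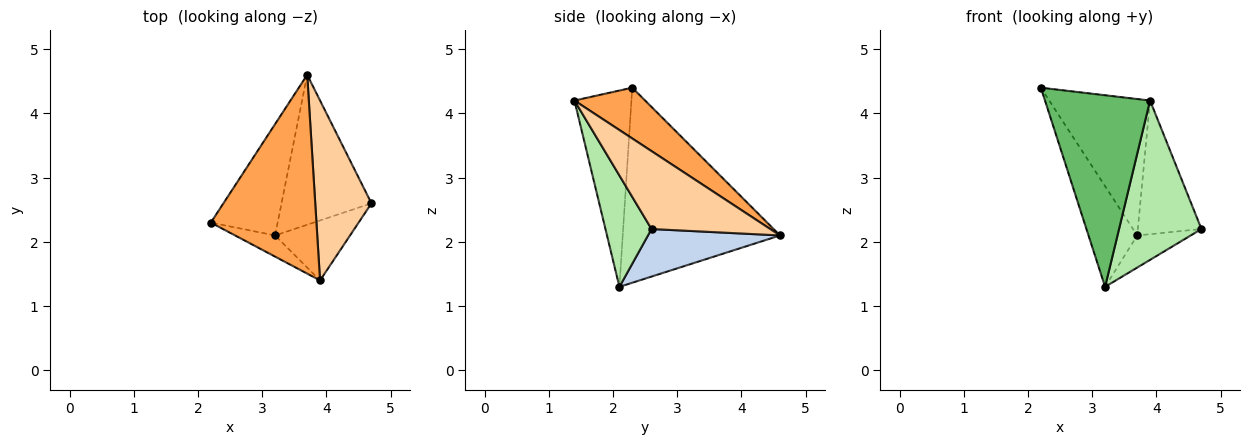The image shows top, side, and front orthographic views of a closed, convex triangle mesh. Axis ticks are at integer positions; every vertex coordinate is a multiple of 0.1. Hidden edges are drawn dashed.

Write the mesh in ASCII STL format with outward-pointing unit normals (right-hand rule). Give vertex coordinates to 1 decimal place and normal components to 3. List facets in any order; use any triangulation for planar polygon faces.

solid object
 facet normal -0.908 0.281 -0.311
  outer loop
   vertex 3.2 2.1 1.3
   vertex 2.2 2.3 4.4
   vertex 3.7 4.6 2.1
  endloop
 endfacet
 facet normal 0.459 0.186 -0.869
  outer loop
   vertex 3.2 2.1 1.3
   vertex 3.7 4.6 2.1
   vertex 4.7 2.6 2.2
  endloop
 endfacet
 facet normal 0.369 0.526 0.766
  outer loop
   vertex 3.9 1.4 4.2
   vertex 3.7 4.6 2.1
   vertex 2.2 2.3 4.4
  endloop
 endfacet
 facet normal 0.744 0.399 0.537
  outer loop
   vertex 3.9 1.4 4.2
   vertex 4.7 2.6 2.2
   vertex 3.7 4.6 2.1
  endloop
 endfacet
 facet normal -0.475 -0.875 -0.097
  outer loop
   vertex 3.9 1.4 4.2
   vertex 2.2 2.3 4.4
   vertex 3.2 2.1 1.3
  endloop
 endfacet
 facet normal 0.464 -0.829 -0.312
  outer loop
   vertex 3.9 1.4 4.2
   vertex 3.2 2.1 1.3
   vertex 4.7 2.6 2.2
  endloop
 endfacet
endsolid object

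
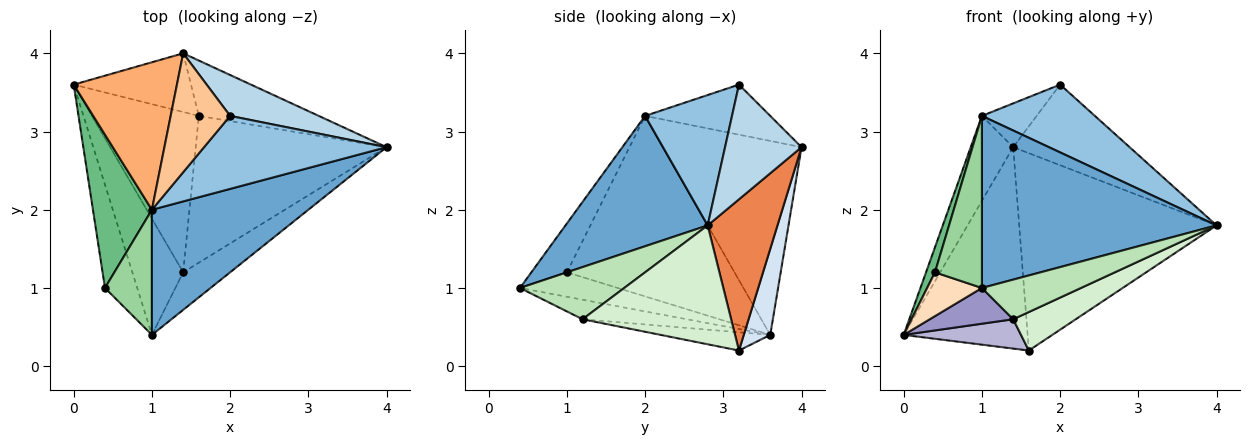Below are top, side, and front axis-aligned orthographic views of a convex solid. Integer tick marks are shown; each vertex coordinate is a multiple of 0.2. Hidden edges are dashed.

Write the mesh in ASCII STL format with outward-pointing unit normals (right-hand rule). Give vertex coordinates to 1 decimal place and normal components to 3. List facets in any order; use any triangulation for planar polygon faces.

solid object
 facet normal 0.440 -0.726 0.528
  outer loop
   vertex 1.0 2.0 3.2
   vertex 1.0 0.4 1.0
   vertex 4.0 2.8 1.8
  endloop
 endfacet
 facet normal 0.464 -0.603 0.649
  outer loop
   vertex 1.0 2.0 3.2
   vertex 4.0 2.8 1.8
   vertex 2.0 3.2 3.6
  endloop
 endfacet
 facet normal 0.505 0.770 0.390
  outer loop
   vertex 1.4 4.0 2.8
   vertex 2.0 3.2 3.6
   vertex 4.0 2.8 1.8
  endloop
 endfacet
 facet normal 0.201 0.941 -0.274
  outer loop
   vertex 1.4 4.0 2.8
   vertex 1.6 3.2 0.2
   vertex 0.0 3.6 0.4
  endloop
 endfacet
 facet normal 0.322 0.911 -0.256
  outer loop
   vertex 1.4 4.0 2.8
   vertex 4.0 2.8 1.8
   vertex 1.6 3.2 0.2
  endloop
 endfacet
 facet normal -0.852 0.261 0.454
  outer loop
   vertex 1.4 4.0 2.8
   vertex 0.0 3.6 0.4
   vertex 1.0 2.0 3.2
  endloop
 endfacet
 facet normal -0.620 0.271 0.736
  outer loop
   vertex 1.4 4.0 2.8
   vertex 1.0 2.0 3.2
   vertex 2.0 3.2 3.6
  endloop
 endfacet
 facet normal -0.572 -0.320 -0.755
  outer loop
   vertex 0.4 1.0 1.2
   vertex 0.0 3.6 0.4
   vertex 1.0 0.4 1.0
  endloop
 endfacet
 facet normal -0.949 -0.051 0.310
  outer loop
   vertex 0.4 1.0 1.2
   vertex 1.0 2.0 3.2
   vertex 0.0 3.6 0.4
  endloop
 endfacet
 facet normal -0.522 -0.690 0.502
  outer loop
   vertex 0.4 1.0 1.2
   vertex 1.0 0.4 1.0
   vertex 1.0 2.0 3.2
  endloop
 endfacet
 facet normal 0.607 -0.577 -0.546
  outer loop
   vertex 1.4 1.2 0.6
   vertex 4.0 2.8 1.8
   vertex 1.0 0.4 1.0
  endloop
 endfacet
 facet normal 0.516 -0.217 -0.828
  outer loop
   vertex 1.4 1.2 0.6
   vertex 1.6 3.2 0.2
   vertex 4.0 2.8 1.8
  endloop
 endfacet
 facet normal -0.345 -0.276 -0.897
  outer loop
   vertex 1.4 1.2 0.6
   vertex 1.0 0.4 1.0
   vertex 0.0 3.6 0.4
  endloop
 endfacet
 facet normal -0.166 -0.177 -0.970
  outer loop
   vertex 1.4 1.2 0.6
   vertex 0.0 3.6 0.4
   vertex 1.6 3.2 0.2
  endloop
 endfacet
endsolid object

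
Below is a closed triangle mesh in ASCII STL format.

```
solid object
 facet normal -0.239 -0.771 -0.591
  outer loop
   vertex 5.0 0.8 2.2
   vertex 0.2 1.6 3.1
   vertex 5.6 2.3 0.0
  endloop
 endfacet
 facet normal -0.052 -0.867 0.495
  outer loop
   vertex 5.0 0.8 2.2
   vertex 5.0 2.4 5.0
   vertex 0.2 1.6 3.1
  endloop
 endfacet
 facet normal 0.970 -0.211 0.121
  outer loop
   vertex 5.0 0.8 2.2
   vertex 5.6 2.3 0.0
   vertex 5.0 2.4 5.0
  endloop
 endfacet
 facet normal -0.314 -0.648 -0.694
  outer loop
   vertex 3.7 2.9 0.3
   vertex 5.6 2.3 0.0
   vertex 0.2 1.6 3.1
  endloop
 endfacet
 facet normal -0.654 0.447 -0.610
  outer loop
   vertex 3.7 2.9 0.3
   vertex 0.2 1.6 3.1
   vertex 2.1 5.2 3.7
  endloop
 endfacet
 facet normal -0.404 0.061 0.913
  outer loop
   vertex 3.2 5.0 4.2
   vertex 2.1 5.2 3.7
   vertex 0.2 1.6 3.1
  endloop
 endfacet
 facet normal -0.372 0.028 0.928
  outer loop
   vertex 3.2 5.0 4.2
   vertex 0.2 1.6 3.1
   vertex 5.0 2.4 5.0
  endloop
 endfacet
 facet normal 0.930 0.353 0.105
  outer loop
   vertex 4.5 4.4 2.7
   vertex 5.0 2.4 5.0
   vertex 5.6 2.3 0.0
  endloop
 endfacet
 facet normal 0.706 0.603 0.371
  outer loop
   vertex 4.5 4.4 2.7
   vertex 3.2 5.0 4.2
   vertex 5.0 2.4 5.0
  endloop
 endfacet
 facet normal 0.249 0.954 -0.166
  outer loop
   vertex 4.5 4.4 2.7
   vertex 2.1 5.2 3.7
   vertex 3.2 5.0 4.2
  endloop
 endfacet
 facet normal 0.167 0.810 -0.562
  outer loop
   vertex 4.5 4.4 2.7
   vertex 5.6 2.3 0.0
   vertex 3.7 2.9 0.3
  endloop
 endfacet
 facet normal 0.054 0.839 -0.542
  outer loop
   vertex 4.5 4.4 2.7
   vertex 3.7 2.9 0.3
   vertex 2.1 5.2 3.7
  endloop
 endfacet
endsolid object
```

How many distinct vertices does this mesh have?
8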